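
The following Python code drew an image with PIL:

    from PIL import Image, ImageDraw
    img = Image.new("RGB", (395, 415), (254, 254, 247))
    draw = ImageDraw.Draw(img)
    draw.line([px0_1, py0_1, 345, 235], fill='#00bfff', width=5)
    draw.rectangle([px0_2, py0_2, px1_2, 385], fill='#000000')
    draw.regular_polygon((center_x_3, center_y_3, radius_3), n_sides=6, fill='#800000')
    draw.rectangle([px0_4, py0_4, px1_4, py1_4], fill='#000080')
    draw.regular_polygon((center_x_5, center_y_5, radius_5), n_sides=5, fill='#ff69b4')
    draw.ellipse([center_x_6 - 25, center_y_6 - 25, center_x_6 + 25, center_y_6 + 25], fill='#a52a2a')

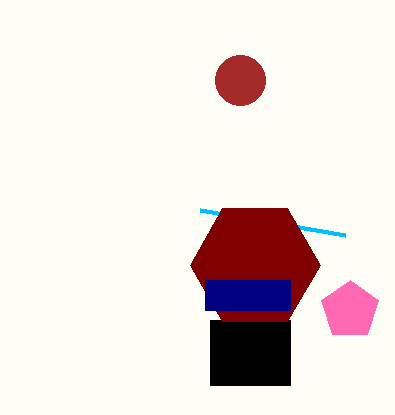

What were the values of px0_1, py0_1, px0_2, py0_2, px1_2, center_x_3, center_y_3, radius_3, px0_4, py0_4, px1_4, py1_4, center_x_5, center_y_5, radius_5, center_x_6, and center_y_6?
px0_1 = 200
py0_1 = 210
px0_2 = 210
py0_2 = 320
px1_2 = 290
center_x_3 = 255
center_y_3 = 265
radius_3 = 65
px0_4 = 205
py0_4 = 280
px1_4 = 290
py1_4 = 310
center_x_5 = 350
center_y_5 = 310
radius_5 = 30
center_x_6 = 240
center_y_6 = 80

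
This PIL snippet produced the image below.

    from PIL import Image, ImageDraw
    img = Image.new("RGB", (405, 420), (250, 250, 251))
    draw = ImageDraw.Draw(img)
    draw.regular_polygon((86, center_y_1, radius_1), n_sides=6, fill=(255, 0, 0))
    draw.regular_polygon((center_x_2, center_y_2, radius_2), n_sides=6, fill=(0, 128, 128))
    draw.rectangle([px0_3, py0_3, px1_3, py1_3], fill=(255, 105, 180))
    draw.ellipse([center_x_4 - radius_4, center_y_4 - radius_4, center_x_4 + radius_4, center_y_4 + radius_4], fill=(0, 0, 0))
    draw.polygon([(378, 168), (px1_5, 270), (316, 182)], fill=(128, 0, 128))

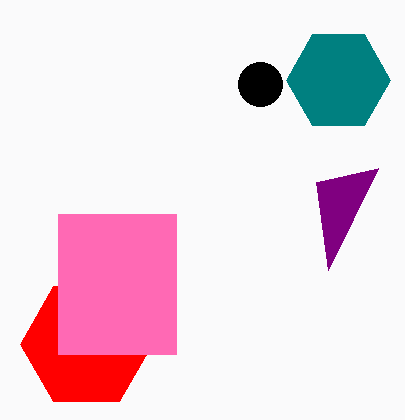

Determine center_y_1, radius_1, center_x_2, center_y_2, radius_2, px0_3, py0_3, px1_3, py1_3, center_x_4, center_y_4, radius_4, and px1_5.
center_y_1 = 344; radius_1 = 66; center_x_2 = 338; center_y_2 = 80; radius_2 = 52; px0_3 = 58; py0_3 = 214; px1_3 = 176; py1_3 = 354; center_x_4 = 260; center_y_4 = 84; radius_4 = 22; px1_5 = 328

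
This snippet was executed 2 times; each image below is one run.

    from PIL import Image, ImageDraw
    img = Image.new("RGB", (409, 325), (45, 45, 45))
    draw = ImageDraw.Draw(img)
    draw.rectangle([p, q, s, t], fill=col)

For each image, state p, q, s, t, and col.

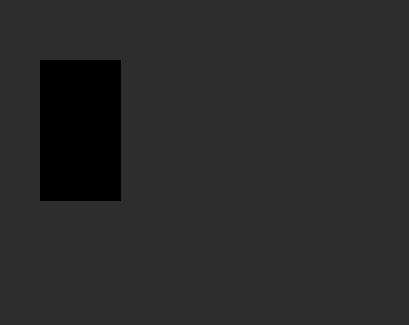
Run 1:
p = 40; q = 60; s = 120; t = 200; col = 'black'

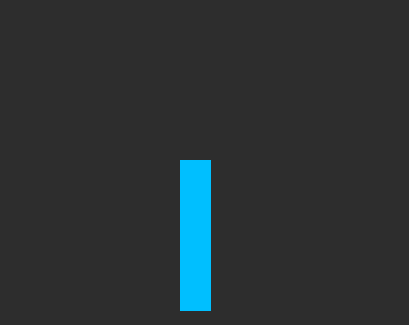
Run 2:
p = 180; q = 160; s = 210; t = 310; col = 'deepskyblue'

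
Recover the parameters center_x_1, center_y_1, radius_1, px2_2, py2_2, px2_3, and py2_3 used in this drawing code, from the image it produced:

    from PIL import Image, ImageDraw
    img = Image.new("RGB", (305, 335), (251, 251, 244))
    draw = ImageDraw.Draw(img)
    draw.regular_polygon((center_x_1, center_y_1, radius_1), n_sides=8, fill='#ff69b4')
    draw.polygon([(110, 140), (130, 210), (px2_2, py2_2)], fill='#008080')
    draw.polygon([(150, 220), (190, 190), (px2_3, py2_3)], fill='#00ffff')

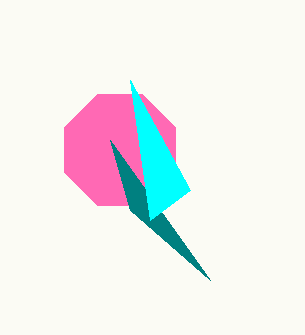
center_x_1 = 120; center_y_1 = 150; radius_1 = 60; px2_2 = 210; py2_2 = 280; px2_3 = 130; py2_3 = 80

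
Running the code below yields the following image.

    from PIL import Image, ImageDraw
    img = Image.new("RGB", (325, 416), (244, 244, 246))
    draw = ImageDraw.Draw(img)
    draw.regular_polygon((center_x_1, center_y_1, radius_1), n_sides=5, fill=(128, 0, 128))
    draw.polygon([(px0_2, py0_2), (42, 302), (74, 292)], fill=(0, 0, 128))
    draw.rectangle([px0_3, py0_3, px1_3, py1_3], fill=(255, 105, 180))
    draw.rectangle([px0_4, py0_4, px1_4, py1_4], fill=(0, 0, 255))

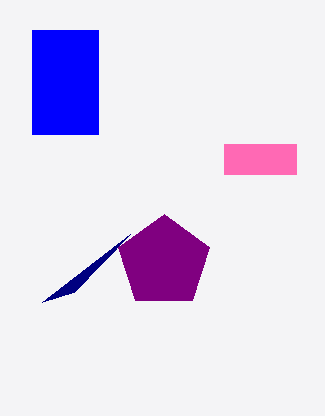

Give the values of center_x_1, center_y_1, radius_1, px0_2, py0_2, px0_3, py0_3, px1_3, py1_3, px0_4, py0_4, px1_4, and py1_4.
center_x_1 = 164, center_y_1 = 262, radius_1 = 48, px0_2 = 130, py0_2 = 234, px0_3 = 224, py0_3 = 144, px1_3 = 296, py1_3 = 174, px0_4 = 32, py0_4 = 30, px1_4 = 98, py1_4 = 134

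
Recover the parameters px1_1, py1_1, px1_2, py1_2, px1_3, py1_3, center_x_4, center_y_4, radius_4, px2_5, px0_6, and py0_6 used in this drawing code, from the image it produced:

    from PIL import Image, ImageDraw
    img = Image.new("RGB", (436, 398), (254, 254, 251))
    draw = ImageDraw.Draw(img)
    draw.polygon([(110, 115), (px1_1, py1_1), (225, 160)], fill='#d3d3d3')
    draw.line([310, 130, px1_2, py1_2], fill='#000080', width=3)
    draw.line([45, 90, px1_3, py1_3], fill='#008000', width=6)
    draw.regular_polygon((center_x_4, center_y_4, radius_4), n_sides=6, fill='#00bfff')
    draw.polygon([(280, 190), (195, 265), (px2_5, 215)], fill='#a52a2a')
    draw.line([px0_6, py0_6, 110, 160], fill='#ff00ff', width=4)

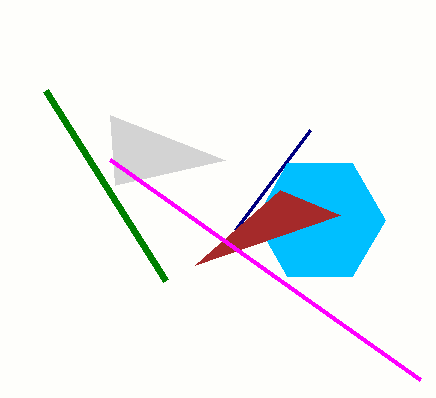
px1_1 = 115, py1_1 = 185, px1_2 = 235, py1_2 = 230, px1_3 = 165, py1_3 = 280, center_x_4 = 320, center_y_4 = 220, radius_4 = 65, px2_5 = 340, px0_6 = 420, py0_6 = 380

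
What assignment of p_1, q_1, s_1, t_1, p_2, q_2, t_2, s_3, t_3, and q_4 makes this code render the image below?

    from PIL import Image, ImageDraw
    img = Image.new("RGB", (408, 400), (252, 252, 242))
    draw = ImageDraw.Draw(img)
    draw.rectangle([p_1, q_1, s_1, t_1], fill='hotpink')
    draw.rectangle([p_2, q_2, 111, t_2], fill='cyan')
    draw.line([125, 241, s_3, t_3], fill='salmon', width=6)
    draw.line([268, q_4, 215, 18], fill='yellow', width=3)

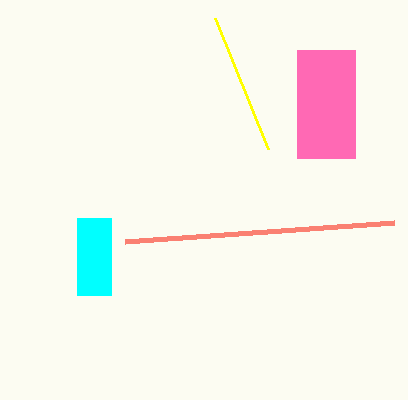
p_1 = 297, q_1 = 50, s_1 = 355, t_1 = 158, p_2 = 77, q_2 = 218, t_2 = 295, s_3 = 394, t_3 = 222, q_4 = 149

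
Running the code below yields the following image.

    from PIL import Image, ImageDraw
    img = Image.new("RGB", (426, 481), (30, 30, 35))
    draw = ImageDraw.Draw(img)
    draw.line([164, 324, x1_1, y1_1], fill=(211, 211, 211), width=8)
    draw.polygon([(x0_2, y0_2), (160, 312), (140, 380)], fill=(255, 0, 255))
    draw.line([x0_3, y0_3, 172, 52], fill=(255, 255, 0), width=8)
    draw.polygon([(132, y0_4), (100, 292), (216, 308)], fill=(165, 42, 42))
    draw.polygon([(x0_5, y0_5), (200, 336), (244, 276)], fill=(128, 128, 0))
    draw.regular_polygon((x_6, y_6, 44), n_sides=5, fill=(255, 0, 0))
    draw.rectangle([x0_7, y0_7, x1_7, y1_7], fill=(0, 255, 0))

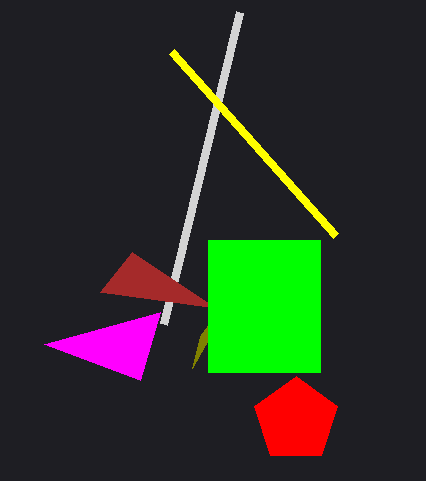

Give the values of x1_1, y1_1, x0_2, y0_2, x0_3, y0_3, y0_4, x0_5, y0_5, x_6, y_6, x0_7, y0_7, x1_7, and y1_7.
x1_1 = 240
y1_1 = 12
x0_2 = 44
y0_2 = 344
x0_3 = 336
y0_3 = 236
y0_4 = 252
x0_5 = 192
y0_5 = 368
x_6 = 296
y_6 = 420
x0_7 = 208
y0_7 = 240
x1_7 = 320
y1_7 = 372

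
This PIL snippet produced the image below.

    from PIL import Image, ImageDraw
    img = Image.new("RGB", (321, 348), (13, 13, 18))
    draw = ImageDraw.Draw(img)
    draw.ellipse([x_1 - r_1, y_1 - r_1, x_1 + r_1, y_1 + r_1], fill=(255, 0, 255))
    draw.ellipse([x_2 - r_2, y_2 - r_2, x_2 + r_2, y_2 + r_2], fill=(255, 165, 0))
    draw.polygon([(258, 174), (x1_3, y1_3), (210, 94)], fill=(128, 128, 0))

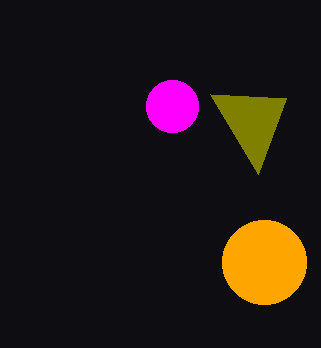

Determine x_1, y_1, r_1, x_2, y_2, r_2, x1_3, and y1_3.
x_1 = 172; y_1 = 106; r_1 = 26; x_2 = 264; y_2 = 262; r_2 = 42; x1_3 = 286; y1_3 = 98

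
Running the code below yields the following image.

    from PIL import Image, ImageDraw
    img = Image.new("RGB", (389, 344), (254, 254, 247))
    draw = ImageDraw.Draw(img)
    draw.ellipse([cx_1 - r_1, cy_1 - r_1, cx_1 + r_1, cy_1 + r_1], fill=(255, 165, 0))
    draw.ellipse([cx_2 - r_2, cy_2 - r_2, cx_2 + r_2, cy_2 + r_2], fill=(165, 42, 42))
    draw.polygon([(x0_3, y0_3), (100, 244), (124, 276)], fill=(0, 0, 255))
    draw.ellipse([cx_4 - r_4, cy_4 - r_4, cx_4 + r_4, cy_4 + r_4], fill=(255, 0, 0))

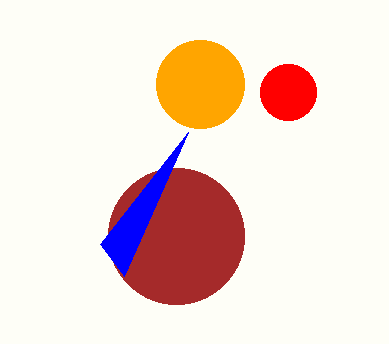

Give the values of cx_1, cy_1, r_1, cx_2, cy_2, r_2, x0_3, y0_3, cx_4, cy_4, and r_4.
cx_1 = 200; cy_1 = 84; r_1 = 44; cx_2 = 176; cy_2 = 236; r_2 = 68; x0_3 = 188; y0_3 = 132; cx_4 = 288; cy_4 = 92; r_4 = 28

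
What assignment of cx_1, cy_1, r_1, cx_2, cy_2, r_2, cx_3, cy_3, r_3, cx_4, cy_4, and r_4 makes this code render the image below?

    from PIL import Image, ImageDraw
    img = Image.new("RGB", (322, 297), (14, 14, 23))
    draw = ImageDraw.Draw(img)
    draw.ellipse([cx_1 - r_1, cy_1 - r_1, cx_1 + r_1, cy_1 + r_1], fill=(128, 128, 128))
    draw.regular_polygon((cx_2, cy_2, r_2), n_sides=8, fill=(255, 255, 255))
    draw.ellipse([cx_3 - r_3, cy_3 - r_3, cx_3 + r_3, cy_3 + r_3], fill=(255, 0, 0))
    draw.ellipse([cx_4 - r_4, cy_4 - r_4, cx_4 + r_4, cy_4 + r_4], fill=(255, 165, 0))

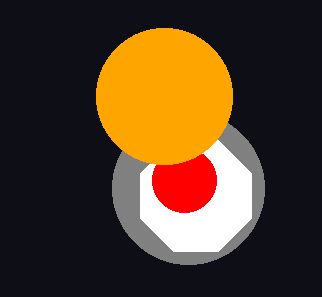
cx_1 = 188
cy_1 = 188
r_1 = 76
cx_2 = 196
cy_2 = 196
r_2 = 60
cx_3 = 184
cy_3 = 180
r_3 = 32
cx_4 = 164
cy_4 = 96
r_4 = 68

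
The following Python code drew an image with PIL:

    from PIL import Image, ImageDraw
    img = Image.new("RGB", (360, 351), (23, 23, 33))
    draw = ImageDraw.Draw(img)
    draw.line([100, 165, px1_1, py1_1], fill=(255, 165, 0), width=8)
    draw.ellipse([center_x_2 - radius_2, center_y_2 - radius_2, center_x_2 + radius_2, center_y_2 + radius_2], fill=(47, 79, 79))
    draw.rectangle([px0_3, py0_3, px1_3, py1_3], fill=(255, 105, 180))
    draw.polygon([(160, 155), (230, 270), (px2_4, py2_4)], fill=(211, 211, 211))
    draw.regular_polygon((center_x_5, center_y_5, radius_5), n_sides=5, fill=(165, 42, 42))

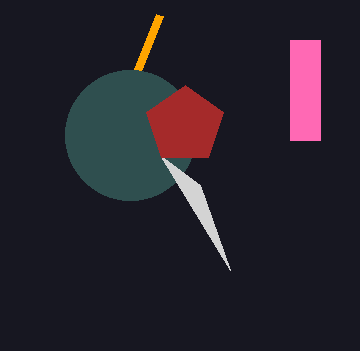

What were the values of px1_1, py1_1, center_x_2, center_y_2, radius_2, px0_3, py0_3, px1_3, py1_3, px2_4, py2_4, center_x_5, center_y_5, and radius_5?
px1_1 = 160, py1_1 = 15, center_x_2 = 130, center_y_2 = 135, radius_2 = 65, px0_3 = 290, py0_3 = 40, px1_3 = 320, py1_3 = 140, px2_4 = 200, py2_4 = 185, center_x_5 = 185, center_y_5 = 125, radius_5 = 40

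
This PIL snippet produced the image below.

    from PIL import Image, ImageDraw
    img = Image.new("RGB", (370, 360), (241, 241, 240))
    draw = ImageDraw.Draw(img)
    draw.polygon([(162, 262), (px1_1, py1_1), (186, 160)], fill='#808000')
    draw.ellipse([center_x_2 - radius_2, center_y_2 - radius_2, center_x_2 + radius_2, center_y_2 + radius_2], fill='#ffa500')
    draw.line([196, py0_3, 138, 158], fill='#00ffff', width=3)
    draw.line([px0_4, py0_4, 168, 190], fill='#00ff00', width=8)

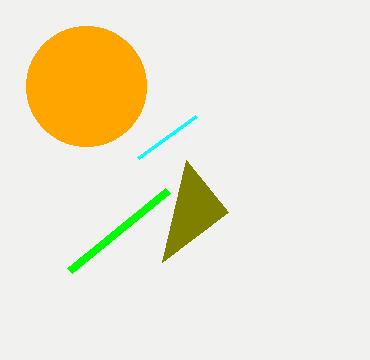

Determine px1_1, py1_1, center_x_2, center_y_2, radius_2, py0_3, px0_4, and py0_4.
px1_1 = 228, py1_1 = 212, center_x_2 = 86, center_y_2 = 86, radius_2 = 60, py0_3 = 116, px0_4 = 70, py0_4 = 270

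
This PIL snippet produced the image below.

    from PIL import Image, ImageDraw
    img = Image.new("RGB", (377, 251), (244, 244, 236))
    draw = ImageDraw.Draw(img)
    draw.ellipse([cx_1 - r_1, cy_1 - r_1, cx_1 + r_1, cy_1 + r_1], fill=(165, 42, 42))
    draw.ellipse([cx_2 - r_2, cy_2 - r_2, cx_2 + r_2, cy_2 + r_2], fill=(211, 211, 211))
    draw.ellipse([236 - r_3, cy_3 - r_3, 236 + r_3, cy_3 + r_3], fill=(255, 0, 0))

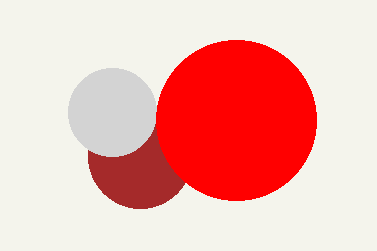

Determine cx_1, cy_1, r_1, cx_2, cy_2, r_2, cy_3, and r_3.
cx_1 = 140; cy_1 = 156; r_1 = 52; cx_2 = 112; cy_2 = 112; r_2 = 44; cy_3 = 120; r_3 = 80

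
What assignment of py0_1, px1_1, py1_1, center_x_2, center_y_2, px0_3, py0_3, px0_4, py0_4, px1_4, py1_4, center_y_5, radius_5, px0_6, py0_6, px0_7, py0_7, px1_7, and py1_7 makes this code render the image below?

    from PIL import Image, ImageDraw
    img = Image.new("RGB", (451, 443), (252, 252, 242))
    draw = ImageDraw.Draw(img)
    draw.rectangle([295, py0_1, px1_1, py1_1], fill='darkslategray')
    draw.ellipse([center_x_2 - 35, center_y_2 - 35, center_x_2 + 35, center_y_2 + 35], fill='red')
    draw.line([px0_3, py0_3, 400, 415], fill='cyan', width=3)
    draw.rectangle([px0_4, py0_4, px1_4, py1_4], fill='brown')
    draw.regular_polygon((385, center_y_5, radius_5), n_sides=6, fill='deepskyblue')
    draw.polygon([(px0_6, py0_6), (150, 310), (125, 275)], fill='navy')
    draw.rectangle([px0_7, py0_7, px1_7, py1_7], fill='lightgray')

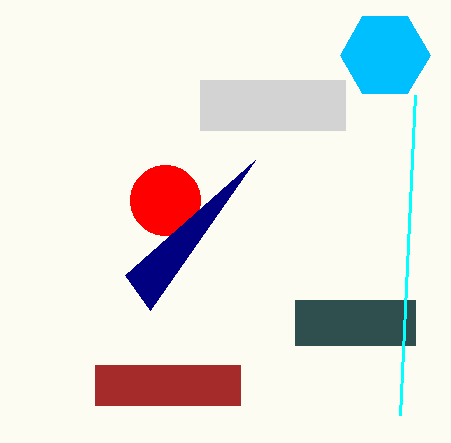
py0_1 = 300
px1_1 = 415
py1_1 = 345
center_x_2 = 165
center_y_2 = 200
px0_3 = 415
py0_3 = 95
px0_4 = 95
py0_4 = 365
px1_4 = 240
py1_4 = 405
center_y_5 = 55
radius_5 = 45
px0_6 = 255
py0_6 = 160
px0_7 = 200
py0_7 = 80
px1_7 = 345
py1_7 = 130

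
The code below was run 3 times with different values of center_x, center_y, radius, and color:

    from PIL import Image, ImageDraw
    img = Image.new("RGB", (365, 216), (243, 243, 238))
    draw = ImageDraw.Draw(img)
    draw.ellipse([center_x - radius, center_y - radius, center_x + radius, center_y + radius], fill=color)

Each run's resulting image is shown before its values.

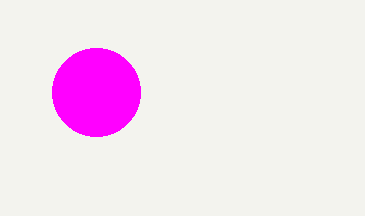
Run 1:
center_x = 96
center_y = 92
radius = 44
color = 'magenta'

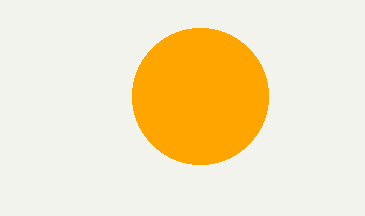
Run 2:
center_x = 200
center_y = 96
radius = 68
color = 'orange'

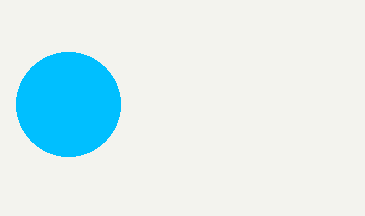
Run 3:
center_x = 68, center_y = 104, radius = 52, color = 'deepskyblue'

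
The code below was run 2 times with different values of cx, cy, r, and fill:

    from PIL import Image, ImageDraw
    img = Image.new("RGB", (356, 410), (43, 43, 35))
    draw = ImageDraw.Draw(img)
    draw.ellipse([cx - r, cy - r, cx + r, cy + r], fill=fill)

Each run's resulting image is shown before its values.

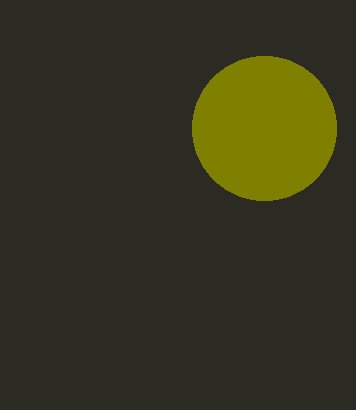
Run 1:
cx = 264
cy = 128
r = 72
fill = 'olive'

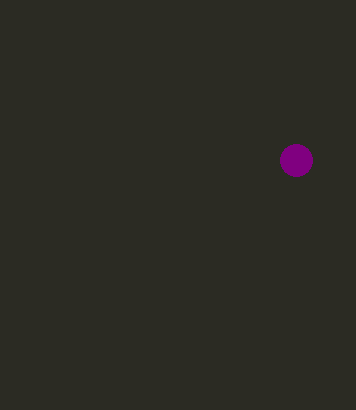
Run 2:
cx = 296
cy = 160
r = 16
fill = 'purple'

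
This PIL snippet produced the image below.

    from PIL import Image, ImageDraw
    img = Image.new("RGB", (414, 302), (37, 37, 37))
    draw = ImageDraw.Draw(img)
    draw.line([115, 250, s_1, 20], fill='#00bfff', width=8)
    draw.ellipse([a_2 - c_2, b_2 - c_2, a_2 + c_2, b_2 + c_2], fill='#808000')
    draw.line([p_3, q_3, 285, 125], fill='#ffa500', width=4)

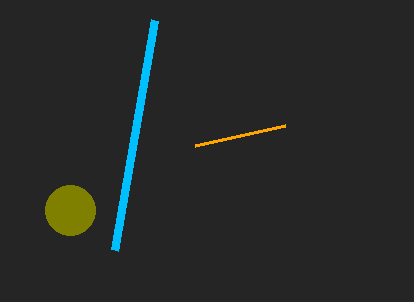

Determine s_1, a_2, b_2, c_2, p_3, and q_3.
s_1 = 155, a_2 = 70, b_2 = 210, c_2 = 25, p_3 = 195, q_3 = 145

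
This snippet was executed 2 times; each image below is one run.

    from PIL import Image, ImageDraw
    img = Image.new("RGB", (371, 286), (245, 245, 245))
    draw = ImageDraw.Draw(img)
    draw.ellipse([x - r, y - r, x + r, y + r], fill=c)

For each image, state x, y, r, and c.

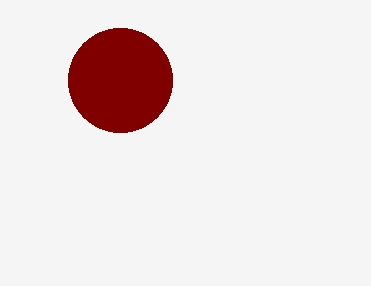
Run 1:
x = 120
y = 80
r = 52
c = 'maroon'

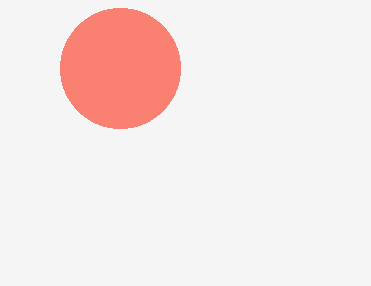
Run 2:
x = 120, y = 68, r = 60, c = 'salmon'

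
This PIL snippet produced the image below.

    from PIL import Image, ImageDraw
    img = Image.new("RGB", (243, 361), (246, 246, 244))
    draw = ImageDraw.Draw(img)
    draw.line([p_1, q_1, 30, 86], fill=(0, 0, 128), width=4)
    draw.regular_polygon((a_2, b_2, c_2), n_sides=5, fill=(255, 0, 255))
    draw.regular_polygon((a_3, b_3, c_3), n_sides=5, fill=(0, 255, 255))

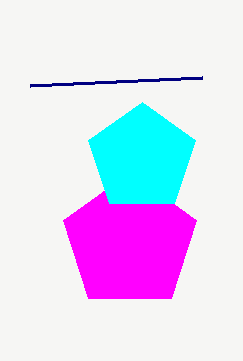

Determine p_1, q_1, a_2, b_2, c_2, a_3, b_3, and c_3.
p_1 = 202; q_1 = 78; a_2 = 130; b_2 = 242; c_2 = 70; a_3 = 142; b_3 = 158; c_3 = 56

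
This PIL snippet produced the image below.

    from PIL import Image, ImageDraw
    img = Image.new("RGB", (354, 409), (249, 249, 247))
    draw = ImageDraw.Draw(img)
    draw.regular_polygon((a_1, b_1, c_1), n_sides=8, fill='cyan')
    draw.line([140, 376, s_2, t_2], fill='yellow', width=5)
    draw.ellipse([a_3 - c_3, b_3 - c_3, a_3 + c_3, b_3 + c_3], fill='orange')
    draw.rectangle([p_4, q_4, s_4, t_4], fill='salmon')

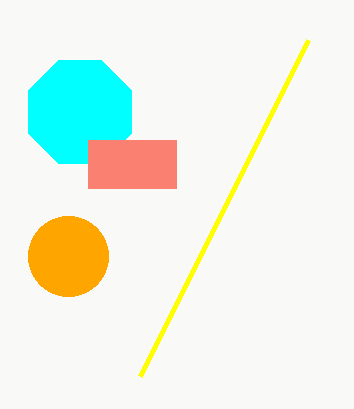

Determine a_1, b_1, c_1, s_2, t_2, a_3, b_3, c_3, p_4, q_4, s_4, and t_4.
a_1 = 80, b_1 = 112, c_1 = 56, s_2 = 308, t_2 = 40, a_3 = 68, b_3 = 256, c_3 = 40, p_4 = 88, q_4 = 140, s_4 = 176, t_4 = 188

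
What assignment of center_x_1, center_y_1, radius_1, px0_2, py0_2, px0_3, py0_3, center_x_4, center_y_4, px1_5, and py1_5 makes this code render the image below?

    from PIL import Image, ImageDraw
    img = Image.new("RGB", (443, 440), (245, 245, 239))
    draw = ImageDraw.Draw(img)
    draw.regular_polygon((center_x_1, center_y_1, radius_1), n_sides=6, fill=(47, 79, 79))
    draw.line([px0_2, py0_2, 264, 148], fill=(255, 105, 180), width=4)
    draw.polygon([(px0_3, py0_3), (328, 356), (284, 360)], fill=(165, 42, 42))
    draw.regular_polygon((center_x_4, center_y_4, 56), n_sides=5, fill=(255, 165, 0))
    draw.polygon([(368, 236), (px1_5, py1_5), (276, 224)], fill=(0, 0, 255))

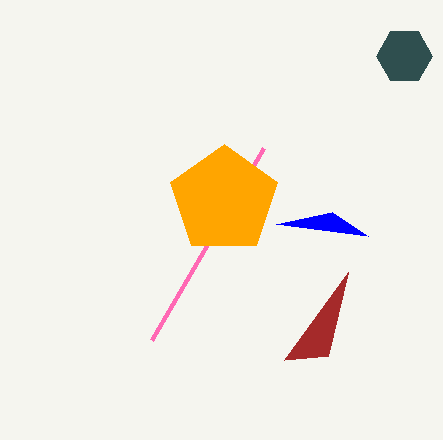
center_x_1 = 404; center_y_1 = 56; radius_1 = 28; px0_2 = 152; py0_2 = 340; px0_3 = 348; py0_3 = 272; center_x_4 = 224; center_y_4 = 200; px1_5 = 332; py1_5 = 212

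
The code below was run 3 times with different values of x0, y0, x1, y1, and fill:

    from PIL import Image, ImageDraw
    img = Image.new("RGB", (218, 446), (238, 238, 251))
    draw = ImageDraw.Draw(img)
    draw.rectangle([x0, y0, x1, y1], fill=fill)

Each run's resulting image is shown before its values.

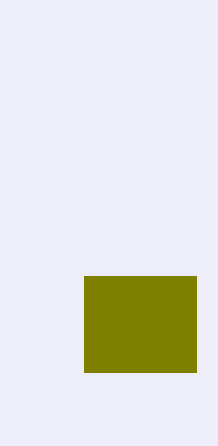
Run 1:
x0 = 84
y0 = 276
x1 = 196
y1 = 372
fill = 'olive'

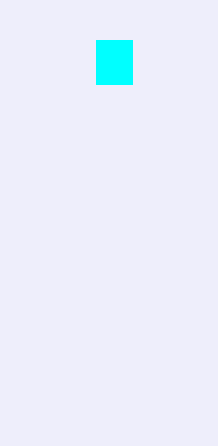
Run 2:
x0 = 96, y0 = 40, x1 = 132, y1 = 84, fill = 'cyan'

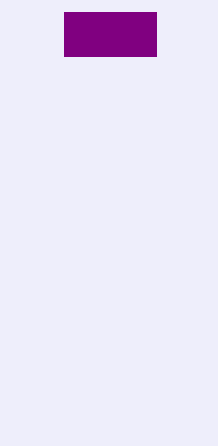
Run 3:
x0 = 64; y0 = 12; x1 = 156; y1 = 56; fill = 'purple'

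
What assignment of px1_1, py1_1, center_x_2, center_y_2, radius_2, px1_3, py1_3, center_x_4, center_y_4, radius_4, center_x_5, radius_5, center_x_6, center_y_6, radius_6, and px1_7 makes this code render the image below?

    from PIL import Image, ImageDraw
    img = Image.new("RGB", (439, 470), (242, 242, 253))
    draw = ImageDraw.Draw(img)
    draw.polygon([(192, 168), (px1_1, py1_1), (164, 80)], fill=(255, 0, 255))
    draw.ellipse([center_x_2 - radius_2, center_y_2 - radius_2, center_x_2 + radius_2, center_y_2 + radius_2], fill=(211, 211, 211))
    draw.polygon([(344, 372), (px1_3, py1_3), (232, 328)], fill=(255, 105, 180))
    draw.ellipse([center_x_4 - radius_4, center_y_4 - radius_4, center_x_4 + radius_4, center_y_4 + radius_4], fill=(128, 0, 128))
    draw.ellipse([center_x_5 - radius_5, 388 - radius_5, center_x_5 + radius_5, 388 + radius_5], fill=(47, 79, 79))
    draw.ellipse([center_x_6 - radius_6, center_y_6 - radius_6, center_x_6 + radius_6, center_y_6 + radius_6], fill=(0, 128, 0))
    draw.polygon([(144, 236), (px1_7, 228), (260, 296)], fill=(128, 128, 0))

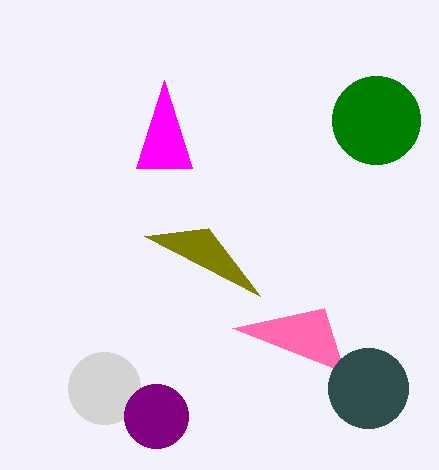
px1_1 = 136
py1_1 = 168
center_x_2 = 104
center_y_2 = 388
radius_2 = 36
px1_3 = 324
py1_3 = 308
center_x_4 = 156
center_y_4 = 416
radius_4 = 32
center_x_5 = 368
radius_5 = 40
center_x_6 = 376
center_y_6 = 120
radius_6 = 44
px1_7 = 208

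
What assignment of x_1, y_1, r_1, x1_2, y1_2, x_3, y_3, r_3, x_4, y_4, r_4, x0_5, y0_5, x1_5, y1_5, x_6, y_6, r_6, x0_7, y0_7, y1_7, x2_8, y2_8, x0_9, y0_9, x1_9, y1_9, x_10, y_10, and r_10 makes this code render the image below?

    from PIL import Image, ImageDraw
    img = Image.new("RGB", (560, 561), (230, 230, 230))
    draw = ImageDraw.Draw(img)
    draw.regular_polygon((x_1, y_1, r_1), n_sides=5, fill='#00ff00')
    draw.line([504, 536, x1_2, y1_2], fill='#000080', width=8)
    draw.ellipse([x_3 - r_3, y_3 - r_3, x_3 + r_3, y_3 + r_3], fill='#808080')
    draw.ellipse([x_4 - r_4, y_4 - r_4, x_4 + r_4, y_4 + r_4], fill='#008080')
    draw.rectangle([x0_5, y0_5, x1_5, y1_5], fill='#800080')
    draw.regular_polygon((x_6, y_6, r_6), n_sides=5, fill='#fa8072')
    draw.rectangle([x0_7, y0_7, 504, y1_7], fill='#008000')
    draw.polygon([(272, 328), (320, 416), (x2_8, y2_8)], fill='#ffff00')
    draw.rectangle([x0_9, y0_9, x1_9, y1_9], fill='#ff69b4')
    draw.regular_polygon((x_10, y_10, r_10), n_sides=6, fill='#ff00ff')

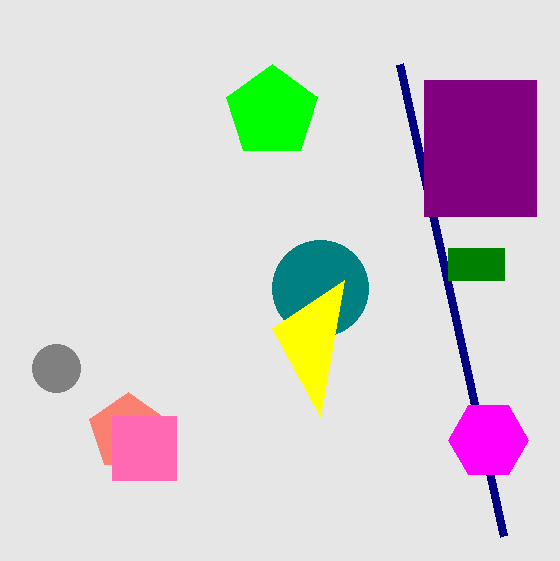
x_1 = 272; y_1 = 112; r_1 = 48; x1_2 = 400; y1_2 = 64; x_3 = 56; y_3 = 368; r_3 = 24; x_4 = 320; y_4 = 288; r_4 = 48; x0_5 = 424; y0_5 = 80; x1_5 = 536; y1_5 = 216; x_6 = 128; y_6 = 432; r_6 = 40; x0_7 = 448; y0_7 = 248; y1_7 = 280; x2_8 = 344; y2_8 = 280; x0_9 = 112; y0_9 = 416; x1_9 = 176; y1_9 = 480; x_10 = 488; y_10 = 440; r_10 = 40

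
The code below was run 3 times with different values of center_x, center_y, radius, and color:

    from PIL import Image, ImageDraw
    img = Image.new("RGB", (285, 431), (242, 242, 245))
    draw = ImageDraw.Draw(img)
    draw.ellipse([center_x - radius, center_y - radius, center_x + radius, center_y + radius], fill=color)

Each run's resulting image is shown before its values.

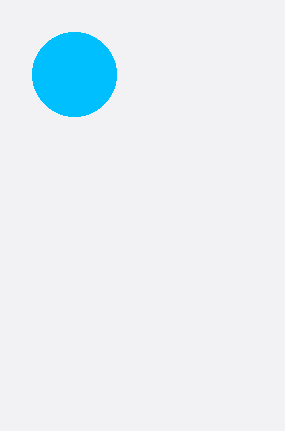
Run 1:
center_x = 74
center_y = 74
radius = 42
color = 'deepskyblue'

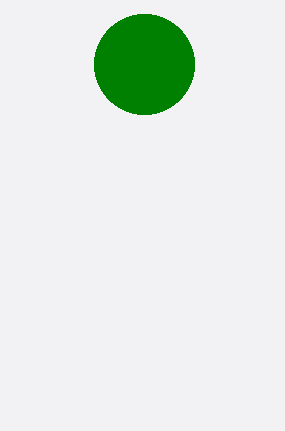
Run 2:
center_x = 144, center_y = 64, radius = 50, color = 'green'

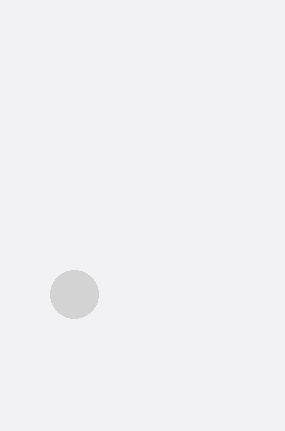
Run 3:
center_x = 74; center_y = 294; radius = 24; color = 'lightgray'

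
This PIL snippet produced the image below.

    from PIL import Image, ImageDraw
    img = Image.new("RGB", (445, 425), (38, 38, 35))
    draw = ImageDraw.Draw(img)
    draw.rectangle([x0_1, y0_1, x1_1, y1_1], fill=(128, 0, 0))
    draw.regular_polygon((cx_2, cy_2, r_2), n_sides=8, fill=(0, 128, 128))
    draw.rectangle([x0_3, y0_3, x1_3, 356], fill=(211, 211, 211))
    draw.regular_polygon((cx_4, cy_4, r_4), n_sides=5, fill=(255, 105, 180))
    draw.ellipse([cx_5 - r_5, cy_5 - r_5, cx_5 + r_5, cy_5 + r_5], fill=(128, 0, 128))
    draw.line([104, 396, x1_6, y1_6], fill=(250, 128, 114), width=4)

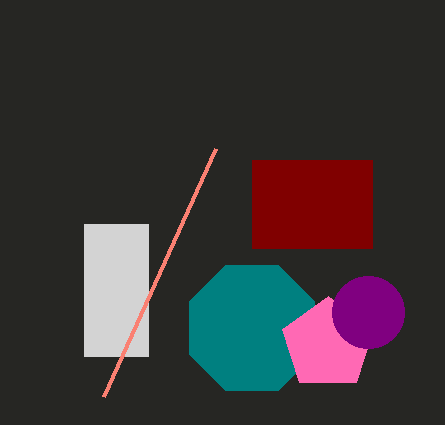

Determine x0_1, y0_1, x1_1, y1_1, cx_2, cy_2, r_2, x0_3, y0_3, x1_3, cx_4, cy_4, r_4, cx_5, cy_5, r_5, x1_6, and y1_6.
x0_1 = 252
y0_1 = 160
x1_1 = 372
y1_1 = 248
cx_2 = 252
cy_2 = 328
r_2 = 68
x0_3 = 84
y0_3 = 224
x1_3 = 148
cx_4 = 328
cy_4 = 344
r_4 = 48
cx_5 = 368
cy_5 = 312
r_5 = 36
x1_6 = 216
y1_6 = 148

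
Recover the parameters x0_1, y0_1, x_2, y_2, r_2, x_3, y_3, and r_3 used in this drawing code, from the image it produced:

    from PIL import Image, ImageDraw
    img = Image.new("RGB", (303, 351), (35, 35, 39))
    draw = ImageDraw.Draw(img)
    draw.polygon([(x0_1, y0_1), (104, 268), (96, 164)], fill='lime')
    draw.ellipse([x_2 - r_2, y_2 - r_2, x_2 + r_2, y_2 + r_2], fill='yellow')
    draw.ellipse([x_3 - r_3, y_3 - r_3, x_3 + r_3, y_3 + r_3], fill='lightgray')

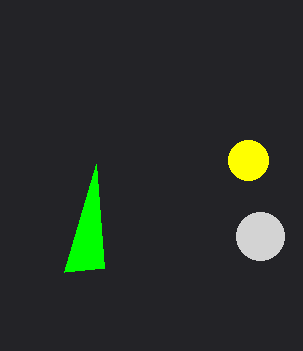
x0_1 = 64
y0_1 = 272
x_2 = 248
y_2 = 160
r_2 = 20
x_3 = 260
y_3 = 236
r_3 = 24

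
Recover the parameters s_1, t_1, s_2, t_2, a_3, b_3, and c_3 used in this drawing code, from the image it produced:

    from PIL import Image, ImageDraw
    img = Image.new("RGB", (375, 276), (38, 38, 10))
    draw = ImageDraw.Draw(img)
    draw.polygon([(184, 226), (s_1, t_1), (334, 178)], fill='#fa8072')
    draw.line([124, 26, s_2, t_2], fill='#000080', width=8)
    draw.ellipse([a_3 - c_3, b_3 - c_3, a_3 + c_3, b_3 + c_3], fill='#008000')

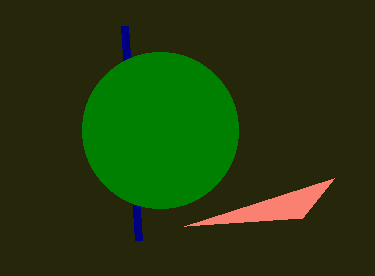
s_1 = 302
t_1 = 218
s_2 = 138
t_2 = 240
a_3 = 160
b_3 = 130
c_3 = 78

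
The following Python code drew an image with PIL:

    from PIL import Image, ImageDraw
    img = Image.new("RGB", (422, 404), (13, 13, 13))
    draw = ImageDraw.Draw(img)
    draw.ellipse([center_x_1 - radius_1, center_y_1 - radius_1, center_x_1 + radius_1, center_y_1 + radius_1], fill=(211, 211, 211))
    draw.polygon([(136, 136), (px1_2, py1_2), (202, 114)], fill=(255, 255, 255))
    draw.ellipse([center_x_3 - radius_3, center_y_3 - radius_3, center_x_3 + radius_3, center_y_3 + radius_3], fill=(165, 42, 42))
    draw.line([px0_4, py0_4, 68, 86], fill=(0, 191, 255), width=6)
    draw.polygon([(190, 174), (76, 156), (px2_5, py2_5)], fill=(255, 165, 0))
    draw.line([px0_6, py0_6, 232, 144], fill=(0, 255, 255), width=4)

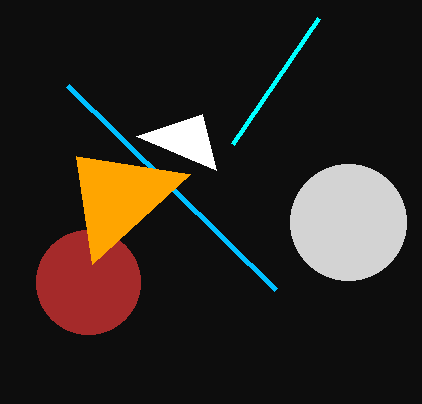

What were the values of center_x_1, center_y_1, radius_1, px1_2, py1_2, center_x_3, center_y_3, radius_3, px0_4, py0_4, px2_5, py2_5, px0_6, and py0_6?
center_x_1 = 348, center_y_1 = 222, radius_1 = 58, px1_2 = 216, py1_2 = 170, center_x_3 = 88, center_y_3 = 282, radius_3 = 52, px0_4 = 276, py0_4 = 290, px2_5 = 92, py2_5 = 264, px0_6 = 318, py0_6 = 18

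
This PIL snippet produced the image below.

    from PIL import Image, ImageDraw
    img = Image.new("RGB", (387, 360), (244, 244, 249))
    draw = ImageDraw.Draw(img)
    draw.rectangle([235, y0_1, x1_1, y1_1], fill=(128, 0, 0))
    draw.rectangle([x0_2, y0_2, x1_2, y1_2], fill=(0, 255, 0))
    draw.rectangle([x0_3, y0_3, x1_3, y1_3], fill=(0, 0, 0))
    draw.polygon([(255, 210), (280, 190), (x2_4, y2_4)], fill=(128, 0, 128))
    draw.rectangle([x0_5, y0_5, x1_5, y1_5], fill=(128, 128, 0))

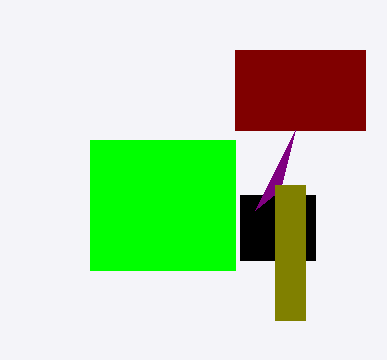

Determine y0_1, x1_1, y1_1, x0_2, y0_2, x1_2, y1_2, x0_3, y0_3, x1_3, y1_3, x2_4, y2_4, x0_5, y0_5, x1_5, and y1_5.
y0_1 = 50
x1_1 = 365
y1_1 = 130
x0_2 = 90
y0_2 = 140
x1_2 = 235
y1_2 = 270
x0_3 = 240
y0_3 = 195
x1_3 = 315
y1_3 = 260
x2_4 = 295
y2_4 = 130
x0_5 = 275
y0_5 = 185
x1_5 = 305
y1_5 = 320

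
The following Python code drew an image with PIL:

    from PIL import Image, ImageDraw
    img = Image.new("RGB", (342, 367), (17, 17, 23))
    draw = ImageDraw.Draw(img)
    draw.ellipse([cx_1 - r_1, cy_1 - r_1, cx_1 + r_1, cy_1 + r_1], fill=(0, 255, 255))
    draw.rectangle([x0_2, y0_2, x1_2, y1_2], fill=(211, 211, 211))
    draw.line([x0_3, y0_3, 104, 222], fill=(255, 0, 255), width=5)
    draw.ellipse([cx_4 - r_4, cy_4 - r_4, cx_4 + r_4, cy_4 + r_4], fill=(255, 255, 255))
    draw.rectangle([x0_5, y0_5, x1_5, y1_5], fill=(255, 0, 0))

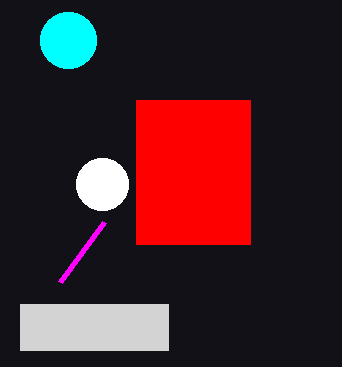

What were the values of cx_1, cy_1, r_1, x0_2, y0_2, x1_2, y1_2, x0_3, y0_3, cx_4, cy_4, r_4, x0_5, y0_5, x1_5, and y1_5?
cx_1 = 68, cy_1 = 40, r_1 = 28, x0_2 = 20, y0_2 = 304, x1_2 = 168, y1_2 = 350, x0_3 = 60, y0_3 = 282, cx_4 = 102, cy_4 = 184, r_4 = 26, x0_5 = 136, y0_5 = 100, x1_5 = 250, y1_5 = 244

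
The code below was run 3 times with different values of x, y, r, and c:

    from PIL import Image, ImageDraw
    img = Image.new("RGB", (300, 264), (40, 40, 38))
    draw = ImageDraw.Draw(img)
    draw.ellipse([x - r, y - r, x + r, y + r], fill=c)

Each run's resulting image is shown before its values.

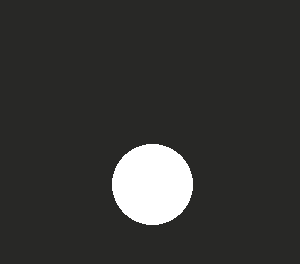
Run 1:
x = 152, y = 184, r = 40, c = 'white'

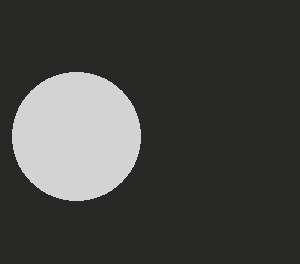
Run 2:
x = 76; y = 136; r = 64; c = 'lightgray'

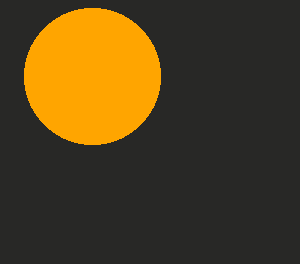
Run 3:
x = 92; y = 76; r = 68; c = 'orange'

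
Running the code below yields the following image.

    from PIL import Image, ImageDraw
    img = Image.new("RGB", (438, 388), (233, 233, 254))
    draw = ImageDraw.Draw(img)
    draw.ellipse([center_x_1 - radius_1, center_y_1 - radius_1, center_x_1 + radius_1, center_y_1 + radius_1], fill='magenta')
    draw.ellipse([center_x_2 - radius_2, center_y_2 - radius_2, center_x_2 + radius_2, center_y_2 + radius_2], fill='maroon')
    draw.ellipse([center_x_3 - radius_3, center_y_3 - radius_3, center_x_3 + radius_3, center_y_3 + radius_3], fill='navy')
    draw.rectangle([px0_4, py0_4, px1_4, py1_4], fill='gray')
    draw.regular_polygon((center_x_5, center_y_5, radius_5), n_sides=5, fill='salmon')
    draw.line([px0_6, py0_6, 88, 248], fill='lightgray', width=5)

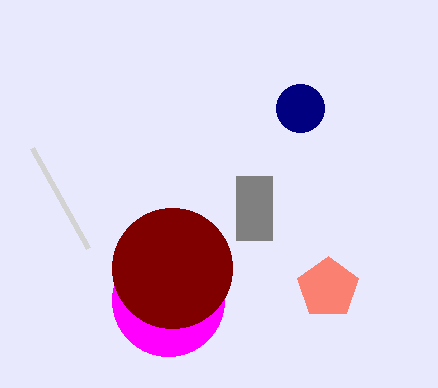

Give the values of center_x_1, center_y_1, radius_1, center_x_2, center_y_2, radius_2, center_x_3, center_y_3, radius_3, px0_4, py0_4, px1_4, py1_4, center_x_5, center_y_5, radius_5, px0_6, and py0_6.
center_x_1 = 168
center_y_1 = 300
radius_1 = 56
center_x_2 = 172
center_y_2 = 268
radius_2 = 60
center_x_3 = 300
center_y_3 = 108
radius_3 = 24
px0_4 = 236
py0_4 = 176
px1_4 = 272
py1_4 = 240
center_x_5 = 328
center_y_5 = 288
radius_5 = 32
px0_6 = 32
py0_6 = 148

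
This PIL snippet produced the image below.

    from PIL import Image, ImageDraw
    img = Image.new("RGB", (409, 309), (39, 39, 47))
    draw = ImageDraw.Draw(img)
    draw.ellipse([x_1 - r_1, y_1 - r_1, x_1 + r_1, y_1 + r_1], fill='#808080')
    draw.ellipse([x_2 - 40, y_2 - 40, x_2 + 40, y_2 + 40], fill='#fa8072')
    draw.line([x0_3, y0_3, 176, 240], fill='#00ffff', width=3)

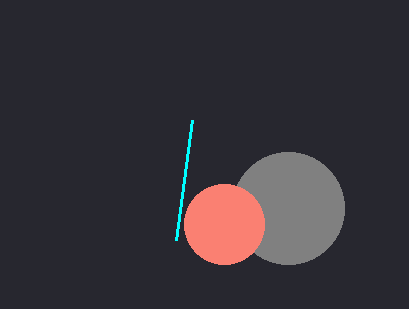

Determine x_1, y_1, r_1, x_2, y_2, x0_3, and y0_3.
x_1 = 288
y_1 = 208
r_1 = 56
x_2 = 224
y_2 = 224
x0_3 = 192
y0_3 = 120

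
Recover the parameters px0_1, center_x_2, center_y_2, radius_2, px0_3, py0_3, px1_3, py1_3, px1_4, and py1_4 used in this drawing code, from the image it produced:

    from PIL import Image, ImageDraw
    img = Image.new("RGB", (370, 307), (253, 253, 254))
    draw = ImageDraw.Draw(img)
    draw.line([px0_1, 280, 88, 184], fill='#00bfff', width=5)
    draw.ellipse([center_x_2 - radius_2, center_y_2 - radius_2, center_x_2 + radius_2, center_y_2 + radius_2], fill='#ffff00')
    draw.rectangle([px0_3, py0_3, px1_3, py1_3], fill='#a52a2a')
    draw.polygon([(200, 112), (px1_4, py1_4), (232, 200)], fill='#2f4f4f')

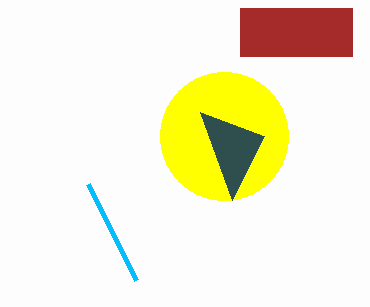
px0_1 = 136; center_x_2 = 224; center_y_2 = 136; radius_2 = 64; px0_3 = 240; py0_3 = 8; px1_3 = 352; py1_3 = 56; px1_4 = 264; py1_4 = 136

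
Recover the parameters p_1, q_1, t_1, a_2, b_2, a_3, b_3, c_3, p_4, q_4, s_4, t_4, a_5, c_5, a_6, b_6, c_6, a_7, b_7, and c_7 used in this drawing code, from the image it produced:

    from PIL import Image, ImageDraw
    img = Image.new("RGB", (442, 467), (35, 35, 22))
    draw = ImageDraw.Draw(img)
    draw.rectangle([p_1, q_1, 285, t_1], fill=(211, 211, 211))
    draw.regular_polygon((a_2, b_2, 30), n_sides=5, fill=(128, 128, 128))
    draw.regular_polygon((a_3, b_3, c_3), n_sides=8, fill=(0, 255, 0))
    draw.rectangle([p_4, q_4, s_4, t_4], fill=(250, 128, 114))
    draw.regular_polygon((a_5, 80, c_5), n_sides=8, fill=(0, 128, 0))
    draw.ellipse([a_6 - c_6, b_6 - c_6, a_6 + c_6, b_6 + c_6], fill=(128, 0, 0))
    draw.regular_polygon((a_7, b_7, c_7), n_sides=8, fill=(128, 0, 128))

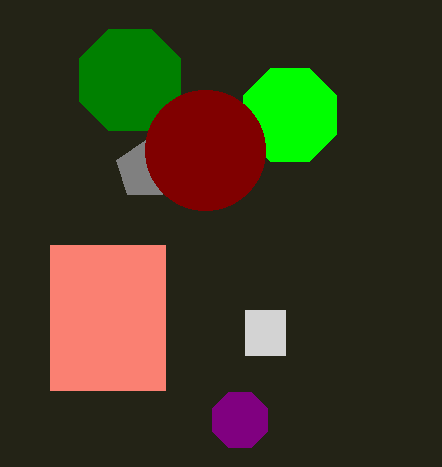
p_1 = 245
q_1 = 310
t_1 = 355
a_2 = 145
b_2 = 170
a_3 = 290
b_3 = 115
c_3 = 50
p_4 = 50
q_4 = 245
s_4 = 165
t_4 = 390
a_5 = 130
c_5 = 55
a_6 = 205
b_6 = 150
c_6 = 60
a_7 = 240
b_7 = 420
c_7 = 30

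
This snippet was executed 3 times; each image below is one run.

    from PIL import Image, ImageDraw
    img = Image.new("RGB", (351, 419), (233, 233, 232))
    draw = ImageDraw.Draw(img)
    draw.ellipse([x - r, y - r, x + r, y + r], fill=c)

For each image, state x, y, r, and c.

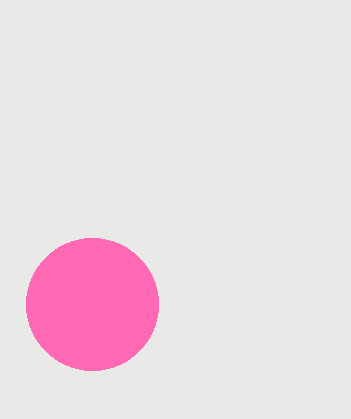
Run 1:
x = 92
y = 304
r = 66
c = 'hotpink'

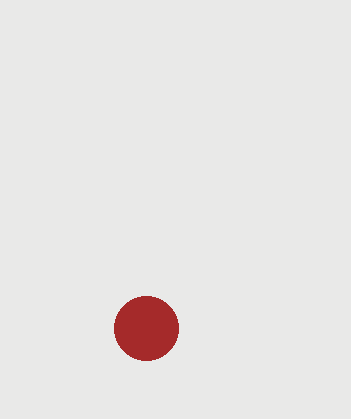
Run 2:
x = 146, y = 328, r = 32, c = 'brown'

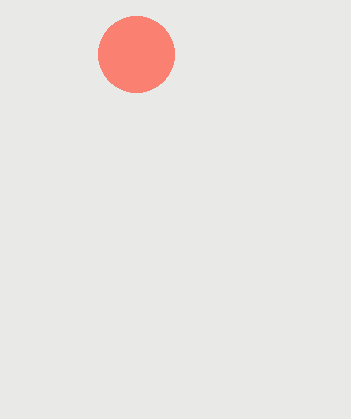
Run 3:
x = 136, y = 54, r = 38, c = 'salmon'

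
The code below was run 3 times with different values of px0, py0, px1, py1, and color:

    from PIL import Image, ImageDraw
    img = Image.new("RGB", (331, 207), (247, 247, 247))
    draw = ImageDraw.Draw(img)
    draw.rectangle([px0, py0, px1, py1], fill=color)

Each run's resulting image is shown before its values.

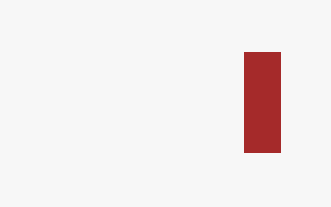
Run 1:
px0 = 244
py0 = 52
px1 = 280
py1 = 152
color = 'brown'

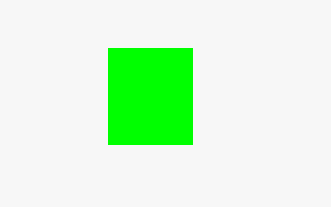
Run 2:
px0 = 108; py0 = 48; px1 = 192; py1 = 144; color = 'lime'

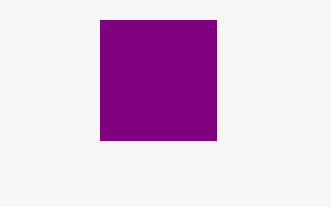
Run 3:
px0 = 100; py0 = 20; px1 = 216; py1 = 140; color = 'purple'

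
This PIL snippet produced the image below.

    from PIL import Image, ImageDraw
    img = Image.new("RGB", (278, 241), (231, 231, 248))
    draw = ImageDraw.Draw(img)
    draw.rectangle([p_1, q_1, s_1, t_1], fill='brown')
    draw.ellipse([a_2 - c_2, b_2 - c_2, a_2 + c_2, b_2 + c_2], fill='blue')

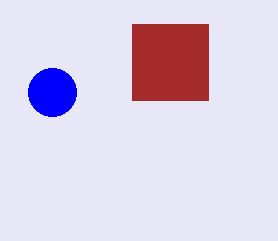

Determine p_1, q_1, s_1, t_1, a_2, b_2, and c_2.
p_1 = 132, q_1 = 24, s_1 = 208, t_1 = 100, a_2 = 52, b_2 = 92, c_2 = 24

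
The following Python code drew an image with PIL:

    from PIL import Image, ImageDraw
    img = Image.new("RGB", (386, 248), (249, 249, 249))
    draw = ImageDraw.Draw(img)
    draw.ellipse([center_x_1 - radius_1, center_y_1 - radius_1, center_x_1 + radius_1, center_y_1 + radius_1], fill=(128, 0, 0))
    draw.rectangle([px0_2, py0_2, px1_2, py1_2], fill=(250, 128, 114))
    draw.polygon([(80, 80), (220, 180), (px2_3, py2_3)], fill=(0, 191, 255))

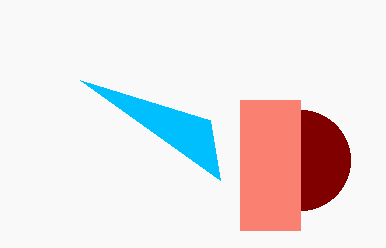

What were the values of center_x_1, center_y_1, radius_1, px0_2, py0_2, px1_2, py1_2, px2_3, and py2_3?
center_x_1 = 300
center_y_1 = 160
radius_1 = 50
px0_2 = 240
py0_2 = 100
px1_2 = 300
py1_2 = 230
px2_3 = 210
py2_3 = 120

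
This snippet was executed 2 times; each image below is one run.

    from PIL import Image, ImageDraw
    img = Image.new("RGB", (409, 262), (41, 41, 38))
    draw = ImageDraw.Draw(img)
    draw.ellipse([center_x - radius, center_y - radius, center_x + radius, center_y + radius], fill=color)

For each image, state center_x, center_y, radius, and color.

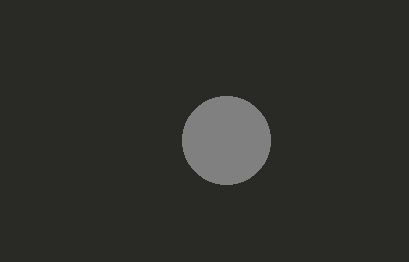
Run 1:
center_x = 226; center_y = 140; radius = 44; color = 'gray'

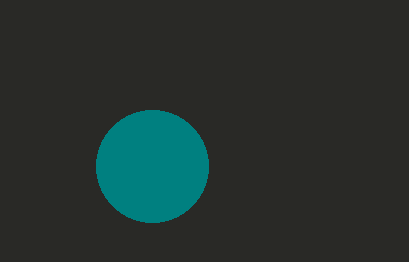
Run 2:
center_x = 152
center_y = 166
radius = 56
color = 'teal'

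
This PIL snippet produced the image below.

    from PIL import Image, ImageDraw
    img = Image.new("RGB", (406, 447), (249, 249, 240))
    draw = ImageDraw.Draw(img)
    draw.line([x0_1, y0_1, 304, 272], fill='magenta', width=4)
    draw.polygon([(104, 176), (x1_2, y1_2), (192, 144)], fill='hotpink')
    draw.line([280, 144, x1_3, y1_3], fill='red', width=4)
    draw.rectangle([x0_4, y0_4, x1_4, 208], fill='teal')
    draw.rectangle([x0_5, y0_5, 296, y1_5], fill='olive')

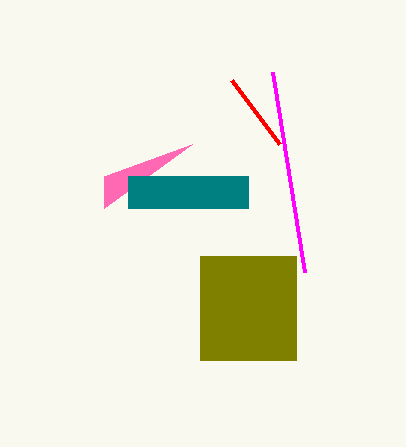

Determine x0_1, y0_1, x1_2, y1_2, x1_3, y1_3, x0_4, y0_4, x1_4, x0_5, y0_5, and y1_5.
x0_1 = 272, y0_1 = 72, x1_2 = 104, y1_2 = 208, x1_3 = 232, y1_3 = 80, x0_4 = 128, y0_4 = 176, x1_4 = 248, x0_5 = 200, y0_5 = 256, y1_5 = 360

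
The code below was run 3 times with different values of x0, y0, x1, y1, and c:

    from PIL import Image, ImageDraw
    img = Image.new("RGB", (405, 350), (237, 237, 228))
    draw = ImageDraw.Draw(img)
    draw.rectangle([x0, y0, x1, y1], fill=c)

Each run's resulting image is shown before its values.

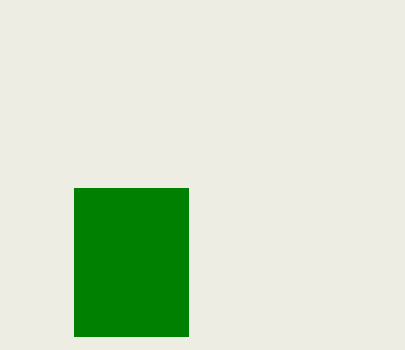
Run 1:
x0 = 74
y0 = 188
x1 = 188
y1 = 336
c = 'green'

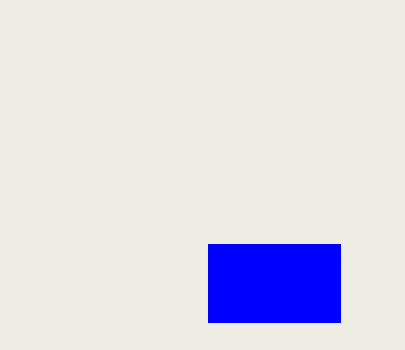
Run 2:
x0 = 208, y0 = 244, x1 = 340, y1 = 322, c = 'blue'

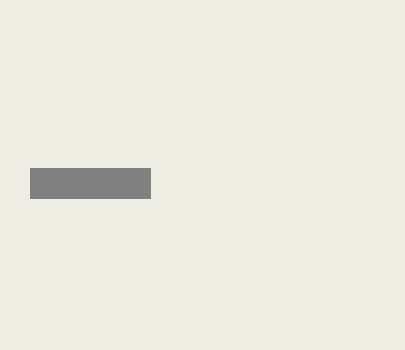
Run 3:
x0 = 30, y0 = 168, x1 = 150, y1 = 198, c = 'gray'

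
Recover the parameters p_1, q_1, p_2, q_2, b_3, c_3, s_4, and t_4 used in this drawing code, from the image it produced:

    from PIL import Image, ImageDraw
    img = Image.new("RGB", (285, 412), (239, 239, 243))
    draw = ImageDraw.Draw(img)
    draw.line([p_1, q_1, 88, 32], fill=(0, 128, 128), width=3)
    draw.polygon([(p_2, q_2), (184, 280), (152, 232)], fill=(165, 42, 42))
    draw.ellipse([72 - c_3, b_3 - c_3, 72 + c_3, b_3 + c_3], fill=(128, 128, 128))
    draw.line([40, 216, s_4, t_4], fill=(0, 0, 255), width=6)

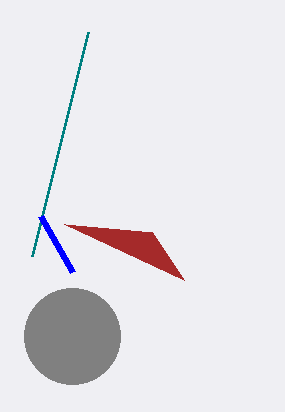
p_1 = 32
q_1 = 256
p_2 = 64
q_2 = 224
b_3 = 336
c_3 = 48
s_4 = 72
t_4 = 272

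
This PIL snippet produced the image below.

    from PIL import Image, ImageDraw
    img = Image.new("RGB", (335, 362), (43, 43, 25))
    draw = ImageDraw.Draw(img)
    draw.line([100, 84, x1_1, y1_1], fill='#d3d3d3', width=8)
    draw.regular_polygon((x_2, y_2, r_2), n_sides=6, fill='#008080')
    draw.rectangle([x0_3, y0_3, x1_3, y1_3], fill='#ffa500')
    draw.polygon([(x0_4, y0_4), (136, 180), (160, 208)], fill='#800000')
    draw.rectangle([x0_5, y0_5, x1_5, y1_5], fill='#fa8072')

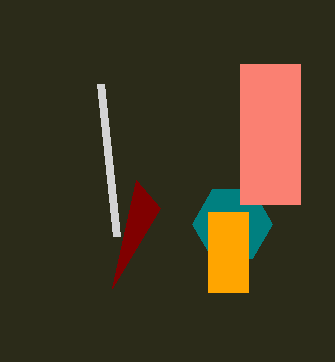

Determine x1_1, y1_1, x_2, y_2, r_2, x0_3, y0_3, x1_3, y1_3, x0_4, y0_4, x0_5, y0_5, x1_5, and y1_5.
x1_1 = 116
y1_1 = 236
x_2 = 232
y_2 = 224
r_2 = 40
x0_3 = 208
y0_3 = 212
x1_3 = 248
y1_3 = 292
x0_4 = 112
y0_4 = 288
x0_5 = 240
y0_5 = 64
x1_5 = 300
y1_5 = 204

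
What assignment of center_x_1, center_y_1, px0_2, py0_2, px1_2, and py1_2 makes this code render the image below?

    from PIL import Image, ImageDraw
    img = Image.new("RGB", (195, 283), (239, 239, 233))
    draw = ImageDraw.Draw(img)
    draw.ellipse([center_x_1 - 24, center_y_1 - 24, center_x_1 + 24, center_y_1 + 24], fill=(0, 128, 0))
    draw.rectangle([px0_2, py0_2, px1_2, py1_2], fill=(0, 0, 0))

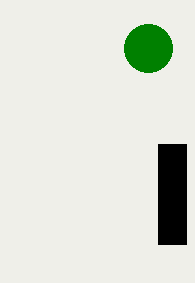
center_x_1 = 148; center_y_1 = 48; px0_2 = 158; py0_2 = 144; px1_2 = 186; py1_2 = 244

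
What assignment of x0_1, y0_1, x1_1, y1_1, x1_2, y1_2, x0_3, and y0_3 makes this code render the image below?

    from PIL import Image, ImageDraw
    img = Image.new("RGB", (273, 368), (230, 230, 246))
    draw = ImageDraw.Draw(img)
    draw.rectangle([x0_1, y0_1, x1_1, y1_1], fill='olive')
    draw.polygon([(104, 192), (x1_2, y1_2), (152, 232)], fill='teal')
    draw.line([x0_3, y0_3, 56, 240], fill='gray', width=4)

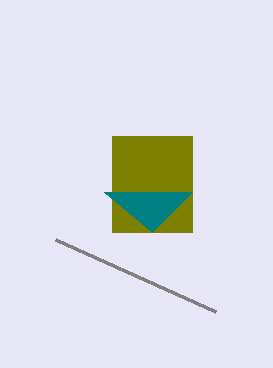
x0_1 = 112; y0_1 = 136; x1_1 = 192; y1_1 = 232; x1_2 = 192; y1_2 = 192; x0_3 = 216; y0_3 = 312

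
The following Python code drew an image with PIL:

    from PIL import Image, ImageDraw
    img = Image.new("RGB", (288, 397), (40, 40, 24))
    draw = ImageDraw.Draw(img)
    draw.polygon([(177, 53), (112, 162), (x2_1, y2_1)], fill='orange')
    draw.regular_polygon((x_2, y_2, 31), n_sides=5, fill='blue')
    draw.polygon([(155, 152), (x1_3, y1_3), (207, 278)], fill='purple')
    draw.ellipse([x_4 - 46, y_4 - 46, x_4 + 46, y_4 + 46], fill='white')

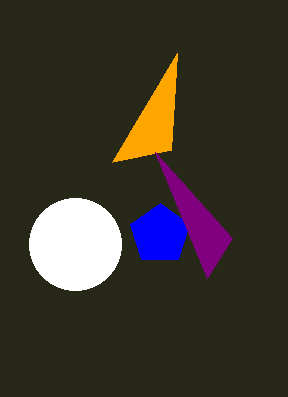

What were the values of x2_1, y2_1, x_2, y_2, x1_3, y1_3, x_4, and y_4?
x2_1 = 171
y2_1 = 150
x_2 = 160
y_2 = 234
x1_3 = 232
y1_3 = 238
x_4 = 75
y_4 = 244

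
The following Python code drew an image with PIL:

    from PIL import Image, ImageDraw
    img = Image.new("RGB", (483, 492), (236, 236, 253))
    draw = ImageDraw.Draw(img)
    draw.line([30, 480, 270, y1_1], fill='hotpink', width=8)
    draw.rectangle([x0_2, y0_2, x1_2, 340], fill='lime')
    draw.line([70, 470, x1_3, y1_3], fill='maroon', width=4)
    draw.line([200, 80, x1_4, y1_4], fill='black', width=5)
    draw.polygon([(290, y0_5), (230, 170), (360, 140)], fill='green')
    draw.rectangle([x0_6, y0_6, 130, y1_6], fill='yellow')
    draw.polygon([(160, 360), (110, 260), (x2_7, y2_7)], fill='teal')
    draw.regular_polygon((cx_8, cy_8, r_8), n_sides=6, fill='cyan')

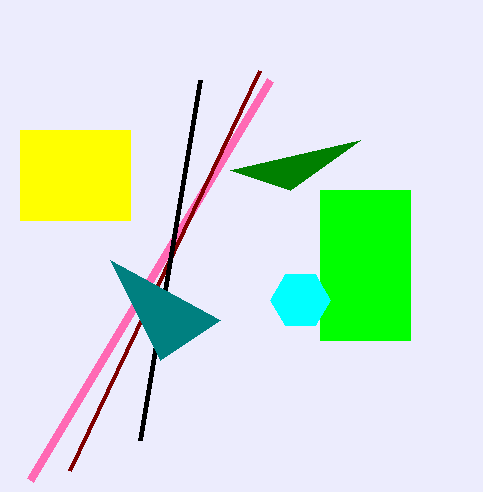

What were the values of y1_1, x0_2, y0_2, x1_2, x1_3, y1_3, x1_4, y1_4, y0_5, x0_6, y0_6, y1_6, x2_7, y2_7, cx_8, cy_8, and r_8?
y1_1 = 80
x0_2 = 320
y0_2 = 190
x1_2 = 410
x1_3 = 260
y1_3 = 70
x1_4 = 140
y1_4 = 440
y0_5 = 190
x0_6 = 20
y0_6 = 130
y1_6 = 220
x2_7 = 220
y2_7 = 320
cx_8 = 300
cy_8 = 300
r_8 = 30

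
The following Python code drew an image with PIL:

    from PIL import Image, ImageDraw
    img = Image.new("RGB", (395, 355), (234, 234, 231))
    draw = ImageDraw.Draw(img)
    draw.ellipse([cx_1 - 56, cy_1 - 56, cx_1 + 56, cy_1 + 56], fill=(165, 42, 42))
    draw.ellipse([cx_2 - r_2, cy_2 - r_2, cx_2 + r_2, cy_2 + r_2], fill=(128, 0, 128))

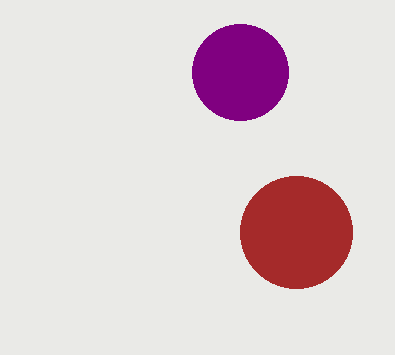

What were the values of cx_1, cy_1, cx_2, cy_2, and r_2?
cx_1 = 296
cy_1 = 232
cx_2 = 240
cy_2 = 72
r_2 = 48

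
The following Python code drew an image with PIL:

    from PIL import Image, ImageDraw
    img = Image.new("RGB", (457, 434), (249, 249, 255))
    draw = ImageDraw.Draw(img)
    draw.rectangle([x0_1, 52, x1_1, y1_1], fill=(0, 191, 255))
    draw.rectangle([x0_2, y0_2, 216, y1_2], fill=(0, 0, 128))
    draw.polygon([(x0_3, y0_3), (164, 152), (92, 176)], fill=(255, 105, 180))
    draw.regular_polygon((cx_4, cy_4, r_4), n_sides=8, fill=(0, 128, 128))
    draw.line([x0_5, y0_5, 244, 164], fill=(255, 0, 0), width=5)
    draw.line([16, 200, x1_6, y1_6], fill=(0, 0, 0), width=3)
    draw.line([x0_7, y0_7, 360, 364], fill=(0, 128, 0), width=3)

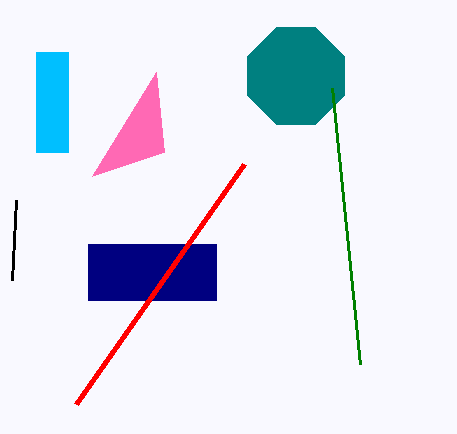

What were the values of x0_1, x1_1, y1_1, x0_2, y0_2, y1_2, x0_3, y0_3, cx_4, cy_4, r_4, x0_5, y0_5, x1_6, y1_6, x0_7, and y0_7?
x0_1 = 36, x1_1 = 68, y1_1 = 152, x0_2 = 88, y0_2 = 244, y1_2 = 300, x0_3 = 156, y0_3 = 72, cx_4 = 296, cy_4 = 76, r_4 = 52, x0_5 = 76, y0_5 = 404, x1_6 = 12, y1_6 = 280, x0_7 = 332, y0_7 = 88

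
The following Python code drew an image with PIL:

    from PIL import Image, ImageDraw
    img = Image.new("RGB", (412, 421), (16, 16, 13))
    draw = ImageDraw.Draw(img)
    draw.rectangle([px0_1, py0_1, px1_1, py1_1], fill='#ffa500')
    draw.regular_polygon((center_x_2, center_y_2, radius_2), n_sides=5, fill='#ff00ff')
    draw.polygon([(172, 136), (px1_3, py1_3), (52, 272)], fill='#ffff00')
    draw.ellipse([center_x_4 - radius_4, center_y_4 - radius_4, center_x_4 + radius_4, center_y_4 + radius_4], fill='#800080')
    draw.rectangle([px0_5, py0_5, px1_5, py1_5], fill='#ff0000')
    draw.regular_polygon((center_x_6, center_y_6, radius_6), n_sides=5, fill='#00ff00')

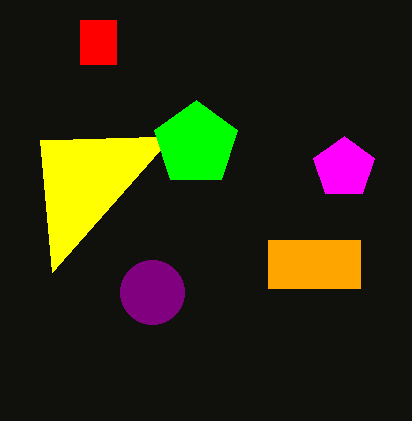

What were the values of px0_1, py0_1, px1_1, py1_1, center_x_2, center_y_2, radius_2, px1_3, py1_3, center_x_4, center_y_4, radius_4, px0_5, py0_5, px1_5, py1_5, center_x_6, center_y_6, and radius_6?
px0_1 = 268, py0_1 = 240, px1_1 = 360, py1_1 = 288, center_x_2 = 344, center_y_2 = 168, radius_2 = 32, px1_3 = 40, py1_3 = 140, center_x_4 = 152, center_y_4 = 292, radius_4 = 32, px0_5 = 80, py0_5 = 20, px1_5 = 116, py1_5 = 64, center_x_6 = 196, center_y_6 = 144, radius_6 = 44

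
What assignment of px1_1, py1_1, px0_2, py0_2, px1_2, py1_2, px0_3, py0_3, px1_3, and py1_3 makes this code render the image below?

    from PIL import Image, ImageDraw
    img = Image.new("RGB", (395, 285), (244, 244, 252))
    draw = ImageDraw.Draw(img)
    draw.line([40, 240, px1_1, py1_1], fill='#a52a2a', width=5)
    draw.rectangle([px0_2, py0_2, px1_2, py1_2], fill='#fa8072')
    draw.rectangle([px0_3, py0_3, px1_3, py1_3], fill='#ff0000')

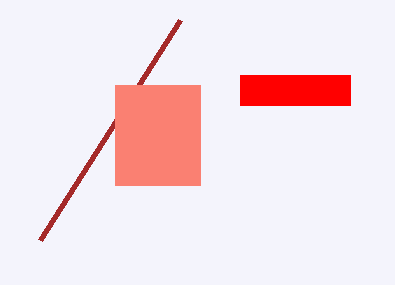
px1_1 = 180; py1_1 = 20; px0_2 = 115; py0_2 = 85; px1_2 = 200; py1_2 = 185; px0_3 = 240; py0_3 = 75; px1_3 = 350; py1_3 = 105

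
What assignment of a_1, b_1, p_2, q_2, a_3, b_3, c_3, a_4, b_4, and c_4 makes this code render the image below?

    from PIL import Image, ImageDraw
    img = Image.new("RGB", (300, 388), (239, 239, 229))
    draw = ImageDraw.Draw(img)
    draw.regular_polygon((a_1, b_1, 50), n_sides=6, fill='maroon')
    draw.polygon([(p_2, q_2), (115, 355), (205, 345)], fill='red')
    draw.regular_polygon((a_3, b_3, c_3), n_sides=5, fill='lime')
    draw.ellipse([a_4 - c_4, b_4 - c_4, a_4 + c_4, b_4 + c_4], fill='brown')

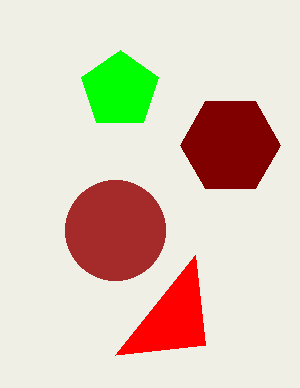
a_1 = 230
b_1 = 145
p_2 = 195
q_2 = 255
a_3 = 120
b_3 = 90
c_3 = 40
a_4 = 115
b_4 = 230
c_4 = 50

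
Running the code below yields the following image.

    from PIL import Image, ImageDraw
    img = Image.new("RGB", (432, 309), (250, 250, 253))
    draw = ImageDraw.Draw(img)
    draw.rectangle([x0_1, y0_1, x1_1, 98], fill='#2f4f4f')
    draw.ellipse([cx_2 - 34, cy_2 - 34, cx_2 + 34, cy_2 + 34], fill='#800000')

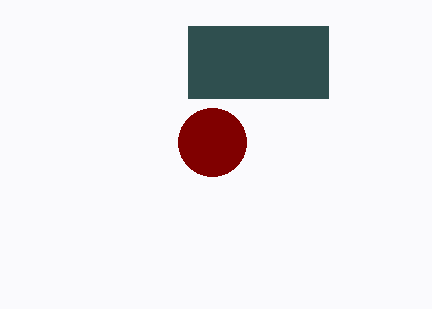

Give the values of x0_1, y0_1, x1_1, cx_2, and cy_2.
x0_1 = 188, y0_1 = 26, x1_1 = 328, cx_2 = 212, cy_2 = 142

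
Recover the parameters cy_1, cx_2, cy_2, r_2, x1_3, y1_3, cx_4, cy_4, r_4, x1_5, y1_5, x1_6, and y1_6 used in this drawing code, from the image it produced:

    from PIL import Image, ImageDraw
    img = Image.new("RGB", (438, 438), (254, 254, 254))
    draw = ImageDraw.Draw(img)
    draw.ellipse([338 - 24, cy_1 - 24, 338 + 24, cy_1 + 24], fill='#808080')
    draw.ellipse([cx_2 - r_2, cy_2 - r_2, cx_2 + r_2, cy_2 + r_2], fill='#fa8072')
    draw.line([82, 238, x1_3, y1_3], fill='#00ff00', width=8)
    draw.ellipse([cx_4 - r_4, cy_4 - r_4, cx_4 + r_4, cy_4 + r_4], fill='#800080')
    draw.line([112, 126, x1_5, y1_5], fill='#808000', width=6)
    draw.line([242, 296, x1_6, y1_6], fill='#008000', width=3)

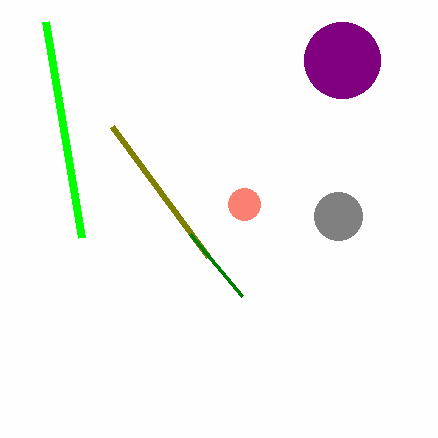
cy_1 = 216, cx_2 = 244, cy_2 = 204, r_2 = 16, x1_3 = 46, y1_3 = 22, cx_4 = 342, cy_4 = 60, r_4 = 38, x1_5 = 208, y1_5 = 256, x1_6 = 190, y1_6 = 234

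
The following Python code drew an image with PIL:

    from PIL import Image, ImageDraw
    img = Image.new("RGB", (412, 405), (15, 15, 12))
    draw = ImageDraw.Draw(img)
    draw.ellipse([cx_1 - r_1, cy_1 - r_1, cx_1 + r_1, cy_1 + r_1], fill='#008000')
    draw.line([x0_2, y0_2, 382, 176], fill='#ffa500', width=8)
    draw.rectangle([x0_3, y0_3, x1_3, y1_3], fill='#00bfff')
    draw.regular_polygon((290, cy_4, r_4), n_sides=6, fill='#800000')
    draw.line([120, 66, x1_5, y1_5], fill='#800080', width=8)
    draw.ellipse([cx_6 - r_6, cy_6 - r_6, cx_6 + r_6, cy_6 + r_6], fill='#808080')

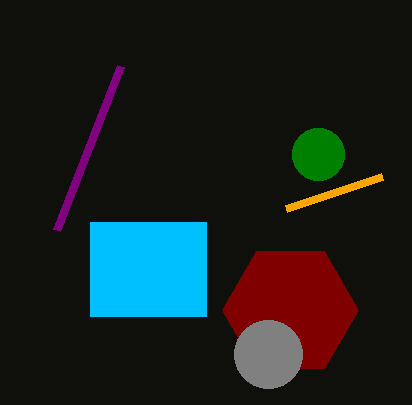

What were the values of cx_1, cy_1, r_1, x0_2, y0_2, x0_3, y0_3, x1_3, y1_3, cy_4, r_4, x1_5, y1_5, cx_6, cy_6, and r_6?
cx_1 = 318, cy_1 = 154, r_1 = 26, x0_2 = 286, y0_2 = 208, x0_3 = 90, y0_3 = 222, x1_3 = 206, y1_3 = 316, cy_4 = 310, r_4 = 68, x1_5 = 56, y1_5 = 230, cx_6 = 268, cy_6 = 354, r_6 = 34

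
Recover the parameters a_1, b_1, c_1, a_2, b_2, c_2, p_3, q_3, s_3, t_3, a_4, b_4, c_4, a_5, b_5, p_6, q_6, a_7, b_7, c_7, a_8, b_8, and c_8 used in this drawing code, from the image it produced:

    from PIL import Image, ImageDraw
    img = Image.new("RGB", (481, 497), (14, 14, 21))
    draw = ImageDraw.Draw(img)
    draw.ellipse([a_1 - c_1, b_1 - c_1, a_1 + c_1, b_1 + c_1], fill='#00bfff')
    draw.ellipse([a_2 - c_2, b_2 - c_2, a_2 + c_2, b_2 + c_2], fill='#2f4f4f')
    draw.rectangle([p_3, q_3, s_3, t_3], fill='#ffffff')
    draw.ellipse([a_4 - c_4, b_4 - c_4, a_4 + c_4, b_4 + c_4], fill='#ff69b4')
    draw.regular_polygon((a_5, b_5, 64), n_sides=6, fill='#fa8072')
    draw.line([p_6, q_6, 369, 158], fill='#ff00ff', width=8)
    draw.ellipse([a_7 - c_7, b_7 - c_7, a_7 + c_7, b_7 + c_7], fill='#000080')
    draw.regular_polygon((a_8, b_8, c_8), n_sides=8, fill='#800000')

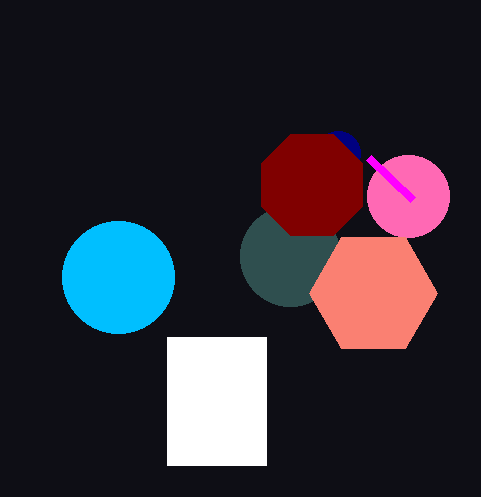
a_1 = 118
b_1 = 277
c_1 = 56
a_2 = 290
b_2 = 256
c_2 = 50
p_3 = 167
q_3 = 337
s_3 = 266
t_3 = 465
a_4 = 408
b_4 = 196
c_4 = 41
a_5 = 373
b_5 = 293
p_6 = 413
q_6 = 200
a_7 = 338
b_7 = 153
c_7 = 22
a_8 = 312
b_8 = 185
c_8 = 55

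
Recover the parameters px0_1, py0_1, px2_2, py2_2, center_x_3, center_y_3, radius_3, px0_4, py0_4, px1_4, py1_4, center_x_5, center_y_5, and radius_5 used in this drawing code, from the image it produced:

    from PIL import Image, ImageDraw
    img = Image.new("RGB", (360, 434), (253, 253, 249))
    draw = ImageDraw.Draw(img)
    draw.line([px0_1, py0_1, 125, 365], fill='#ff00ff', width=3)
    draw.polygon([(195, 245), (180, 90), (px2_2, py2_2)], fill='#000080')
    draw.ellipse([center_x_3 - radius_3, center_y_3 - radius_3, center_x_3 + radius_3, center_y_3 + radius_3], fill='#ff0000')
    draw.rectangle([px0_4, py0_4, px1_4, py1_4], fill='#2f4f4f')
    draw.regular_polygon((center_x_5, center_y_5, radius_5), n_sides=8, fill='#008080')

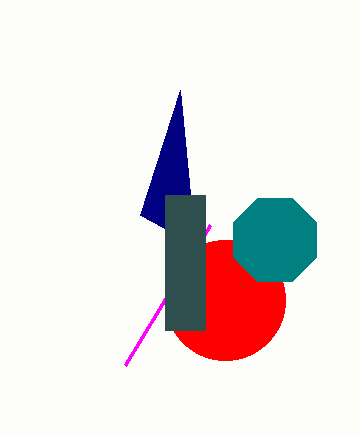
px0_1 = 210; py0_1 = 225; px2_2 = 140; py2_2 = 215; center_x_3 = 225; center_y_3 = 300; radius_3 = 60; px0_4 = 165; py0_4 = 195; px1_4 = 205; py1_4 = 330; center_x_5 = 275; center_y_5 = 240; radius_5 = 45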